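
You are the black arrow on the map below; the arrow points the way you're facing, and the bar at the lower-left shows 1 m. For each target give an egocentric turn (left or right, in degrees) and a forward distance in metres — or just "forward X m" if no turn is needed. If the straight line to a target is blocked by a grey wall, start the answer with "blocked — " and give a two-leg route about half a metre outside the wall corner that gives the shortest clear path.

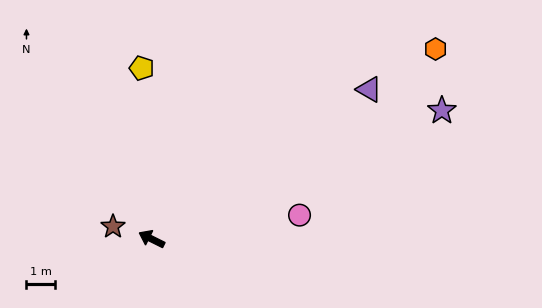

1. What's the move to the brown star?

turn left 9°, forward 1.4 m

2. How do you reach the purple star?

turn right 130°, forward 11.0 m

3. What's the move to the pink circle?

turn right 144°, forward 5.2 m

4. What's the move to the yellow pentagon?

turn right 60°, forward 5.9 m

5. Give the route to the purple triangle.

turn right 119°, forward 9.1 m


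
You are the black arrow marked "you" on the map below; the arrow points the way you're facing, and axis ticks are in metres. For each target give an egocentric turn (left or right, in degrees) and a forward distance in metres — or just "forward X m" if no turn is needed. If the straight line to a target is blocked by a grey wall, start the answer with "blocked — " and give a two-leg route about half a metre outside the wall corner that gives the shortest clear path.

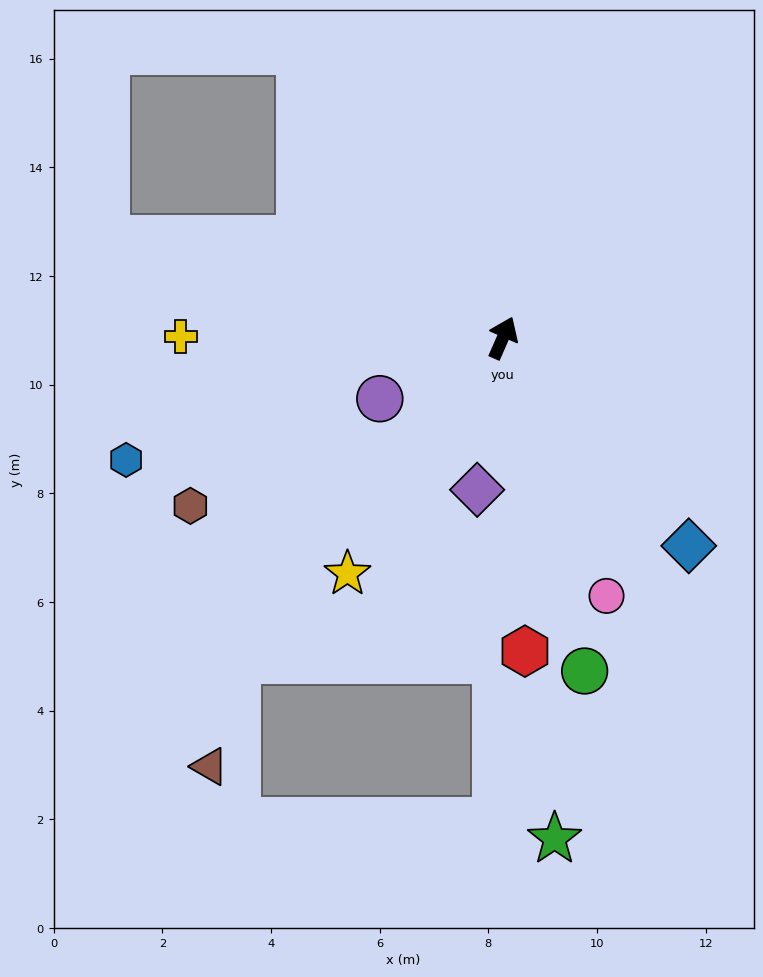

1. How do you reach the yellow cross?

turn left 113°, forward 5.9 m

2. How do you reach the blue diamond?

turn right 115°, forward 5.1 m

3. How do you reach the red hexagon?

turn right 152°, forward 5.8 m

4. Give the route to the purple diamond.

turn right 166°, forward 2.8 m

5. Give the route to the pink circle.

turn right 134°, forward 5.1 m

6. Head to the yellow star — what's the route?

turn left 170°, forward 5.2 m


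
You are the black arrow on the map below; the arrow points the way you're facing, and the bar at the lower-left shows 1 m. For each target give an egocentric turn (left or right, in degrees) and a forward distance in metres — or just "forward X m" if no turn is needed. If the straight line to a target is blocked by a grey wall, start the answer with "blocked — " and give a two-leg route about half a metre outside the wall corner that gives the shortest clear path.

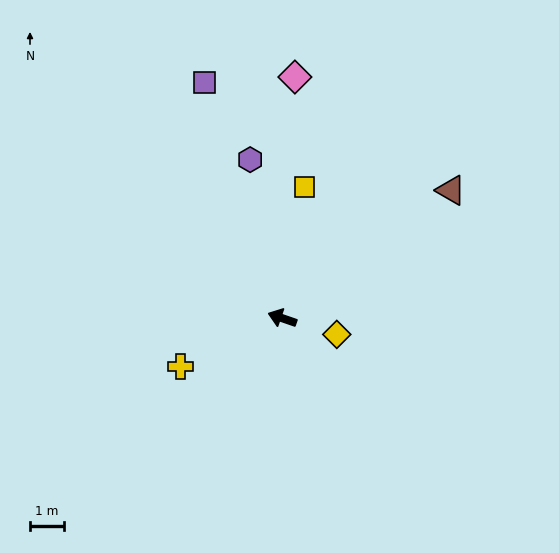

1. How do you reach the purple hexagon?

turn right 59°, forward 4.8 m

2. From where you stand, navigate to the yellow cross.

turn left 45°, forward 3.3 m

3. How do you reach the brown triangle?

turn right 124°, forward 6.3 m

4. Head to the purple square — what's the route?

turn right 53°, forward 7.3 m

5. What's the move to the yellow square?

turn right 81°, forward 3.9 m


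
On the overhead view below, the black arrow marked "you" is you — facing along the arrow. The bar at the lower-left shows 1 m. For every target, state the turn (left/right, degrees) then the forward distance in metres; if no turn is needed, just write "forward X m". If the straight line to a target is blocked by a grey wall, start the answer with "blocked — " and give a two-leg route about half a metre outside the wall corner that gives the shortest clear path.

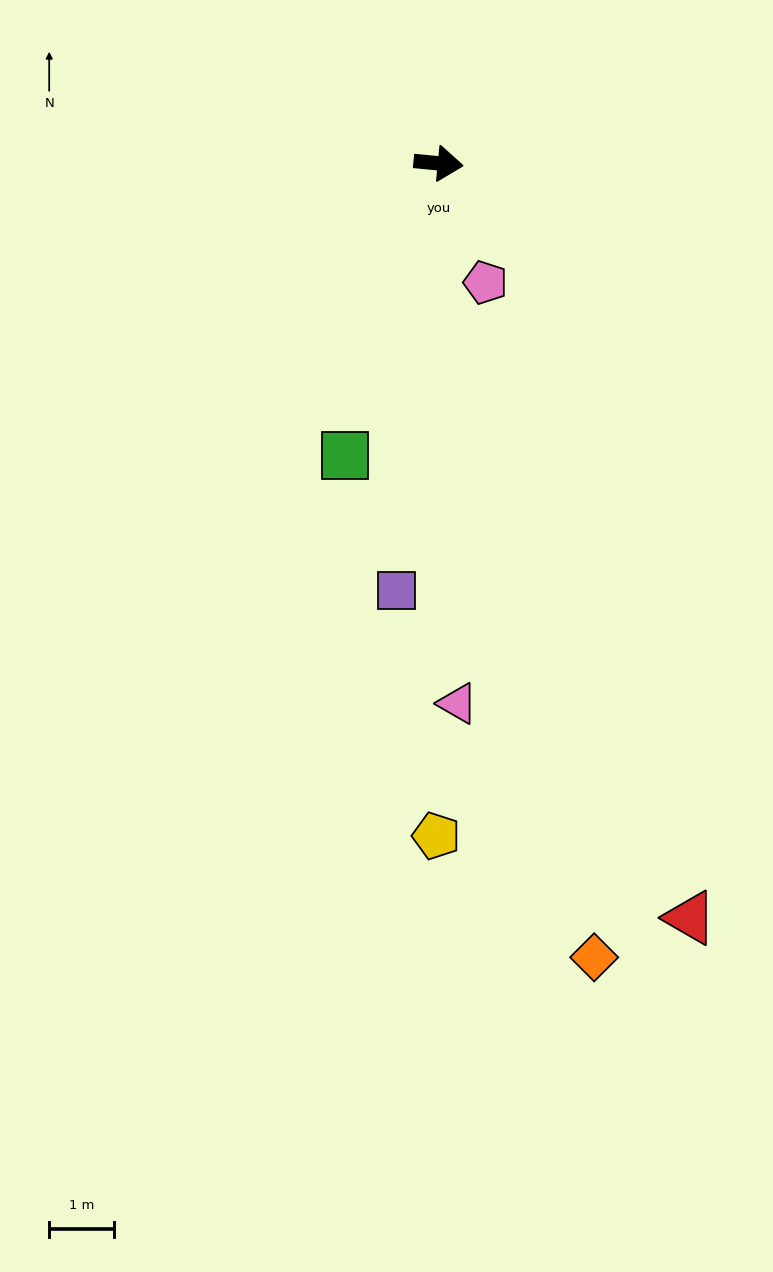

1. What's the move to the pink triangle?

turn right 82°, forward 8.4 m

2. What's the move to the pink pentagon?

turn right 63°, forward 2.0 m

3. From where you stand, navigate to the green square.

turn right 102°, forward 4.8 m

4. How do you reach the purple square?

turn right 90°, forward 6.7 m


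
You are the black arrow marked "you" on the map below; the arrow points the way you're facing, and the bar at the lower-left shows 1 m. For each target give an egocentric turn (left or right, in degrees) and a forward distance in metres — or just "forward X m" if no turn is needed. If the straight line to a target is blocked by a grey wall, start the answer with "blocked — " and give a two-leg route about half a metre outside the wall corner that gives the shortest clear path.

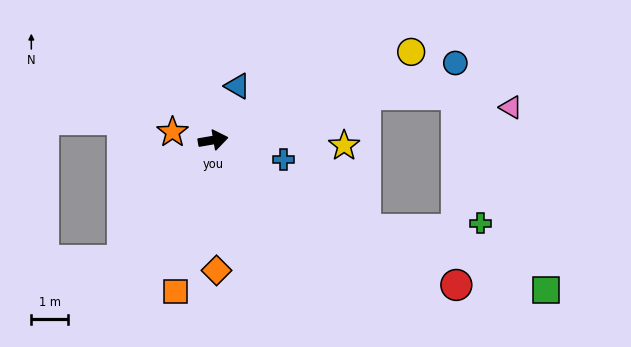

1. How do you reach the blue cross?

turn right 25°, forward 2.0 m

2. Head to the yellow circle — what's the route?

turn left 14°, forward 5.9 m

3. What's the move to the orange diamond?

turn right 98°, forward 3.5 m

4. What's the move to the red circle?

turn right 41°, forward 7.7 m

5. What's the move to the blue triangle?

turn left 56°, forward 1.6 m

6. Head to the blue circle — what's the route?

turn left 8°, forward 6.9 m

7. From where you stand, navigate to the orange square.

turn right 114°, forward 4.2 m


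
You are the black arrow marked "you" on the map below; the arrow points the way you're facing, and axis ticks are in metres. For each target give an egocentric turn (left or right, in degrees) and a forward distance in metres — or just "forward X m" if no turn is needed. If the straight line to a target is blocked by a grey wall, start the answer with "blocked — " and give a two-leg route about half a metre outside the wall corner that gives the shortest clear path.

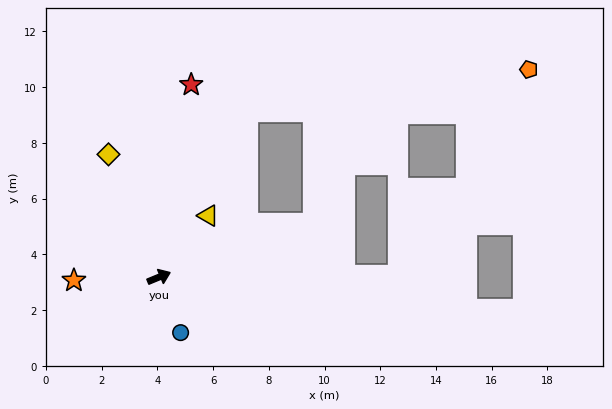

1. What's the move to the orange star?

turn left 160°, forward 3.1 m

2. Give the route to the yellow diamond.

turn left 90°, forward 4.8 m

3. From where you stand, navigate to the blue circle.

turn right 91°, forward 2.1 m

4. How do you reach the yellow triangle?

turn left 29°, forward 2.8 m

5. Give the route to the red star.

turn left 58°, forward 7.0 m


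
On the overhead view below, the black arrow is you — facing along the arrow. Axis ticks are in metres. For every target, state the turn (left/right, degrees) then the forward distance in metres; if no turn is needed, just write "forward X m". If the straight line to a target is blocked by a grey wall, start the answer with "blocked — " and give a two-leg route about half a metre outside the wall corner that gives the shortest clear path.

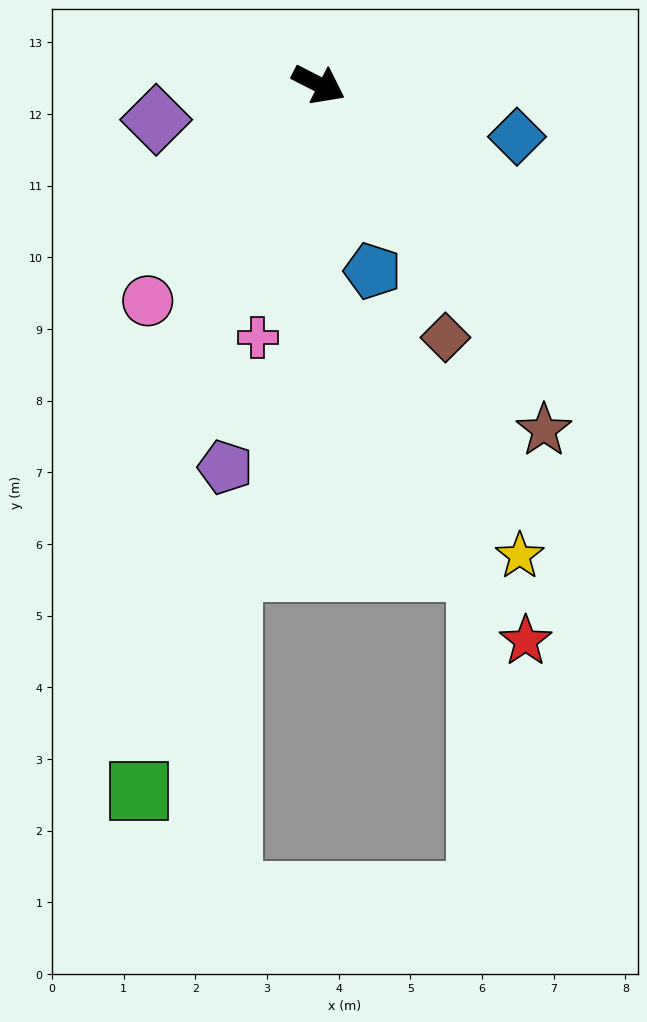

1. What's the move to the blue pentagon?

turn right 47°, forward 2.7 m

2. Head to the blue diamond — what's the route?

turn left 12°, forward 2.9 m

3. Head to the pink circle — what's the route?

turn right 101°, forward 3.8 m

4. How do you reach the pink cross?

turn right 76°, forward 3.6 m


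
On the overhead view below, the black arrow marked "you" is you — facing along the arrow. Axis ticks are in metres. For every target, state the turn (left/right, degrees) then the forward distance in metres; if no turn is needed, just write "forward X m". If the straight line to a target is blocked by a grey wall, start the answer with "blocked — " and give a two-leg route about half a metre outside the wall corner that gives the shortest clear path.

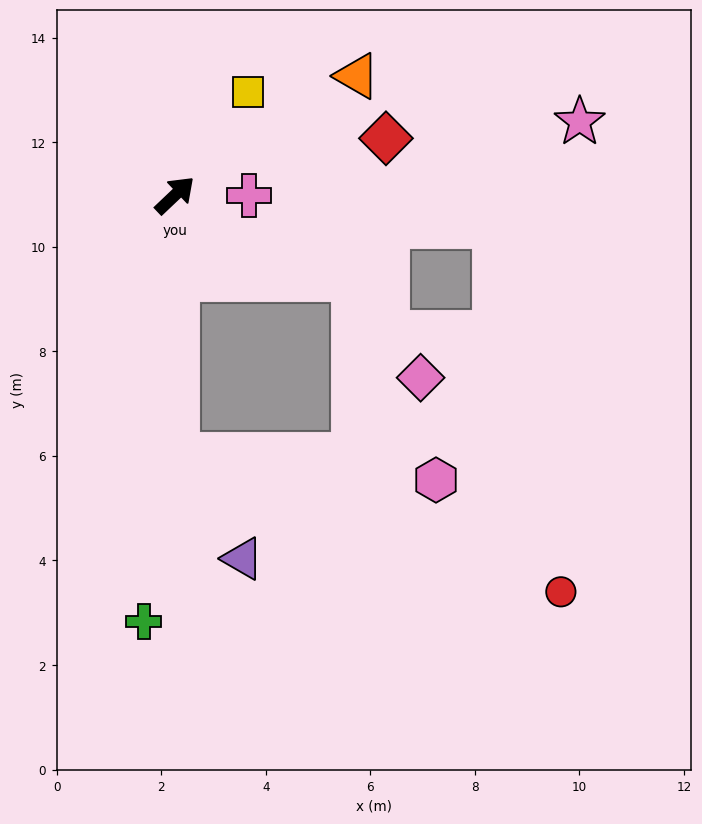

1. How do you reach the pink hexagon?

blocked — turn right 133°, forward 5.0 m, then turn left 84°, forward 5.0 m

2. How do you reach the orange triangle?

turn right 10°, forward 4.2 m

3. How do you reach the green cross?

turn right 138°, forward 8.2 m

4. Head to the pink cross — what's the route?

turn right 44°, forward 1.4 m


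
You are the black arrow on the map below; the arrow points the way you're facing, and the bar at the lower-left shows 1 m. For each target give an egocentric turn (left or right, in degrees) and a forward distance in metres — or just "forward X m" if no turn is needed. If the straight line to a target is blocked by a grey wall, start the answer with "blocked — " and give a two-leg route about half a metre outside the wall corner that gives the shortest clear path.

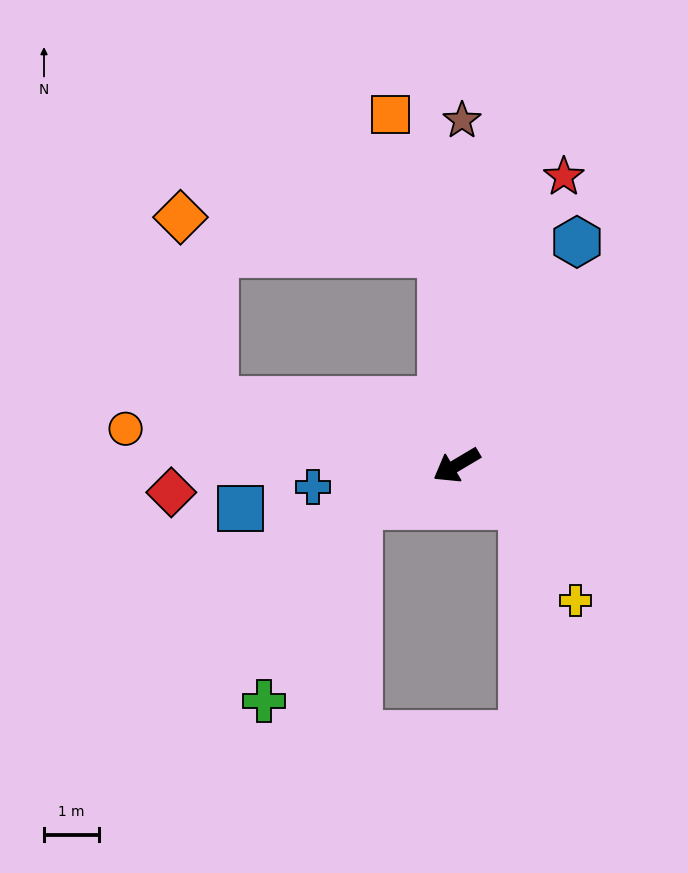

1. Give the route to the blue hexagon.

turn right 149°, forward 4.6 m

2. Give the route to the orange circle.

turn right 37°, forward 6.0 m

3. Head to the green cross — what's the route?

blocked — turn right 8°, forward 1.9 m, then turn left 41°, forward 3.9 m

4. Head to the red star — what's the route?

turn right 141°, forward 5.6 m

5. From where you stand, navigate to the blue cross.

turn right 22°, forward 2.6 m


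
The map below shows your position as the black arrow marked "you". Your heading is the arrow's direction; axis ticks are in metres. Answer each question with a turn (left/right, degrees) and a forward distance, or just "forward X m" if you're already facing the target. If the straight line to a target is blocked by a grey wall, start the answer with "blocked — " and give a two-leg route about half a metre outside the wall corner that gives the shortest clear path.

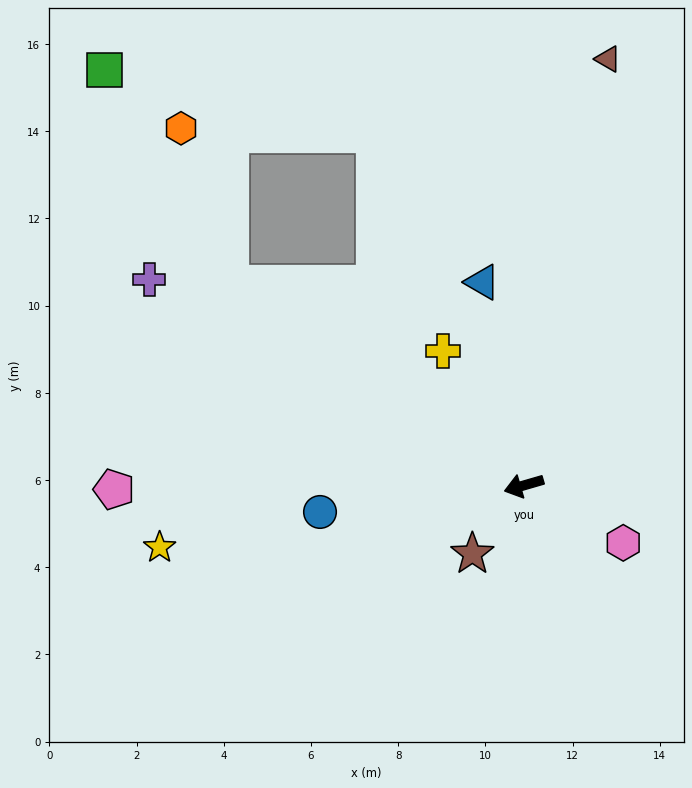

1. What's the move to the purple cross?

turn right 45°, forward 9.8 m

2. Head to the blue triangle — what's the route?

turn right 95°, forward 4.8 m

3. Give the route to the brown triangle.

turn right 117°, forward 10.0 m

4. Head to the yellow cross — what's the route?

turn right 75°, forward 3.6 m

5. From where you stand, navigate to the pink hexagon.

turn left 134°, forward 2.6 m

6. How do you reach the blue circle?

turn right 9°, forward 4.7 m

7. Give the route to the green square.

blocked — turn right 51°, forward 8.2 m, then turn right 25°, forward 5.7 m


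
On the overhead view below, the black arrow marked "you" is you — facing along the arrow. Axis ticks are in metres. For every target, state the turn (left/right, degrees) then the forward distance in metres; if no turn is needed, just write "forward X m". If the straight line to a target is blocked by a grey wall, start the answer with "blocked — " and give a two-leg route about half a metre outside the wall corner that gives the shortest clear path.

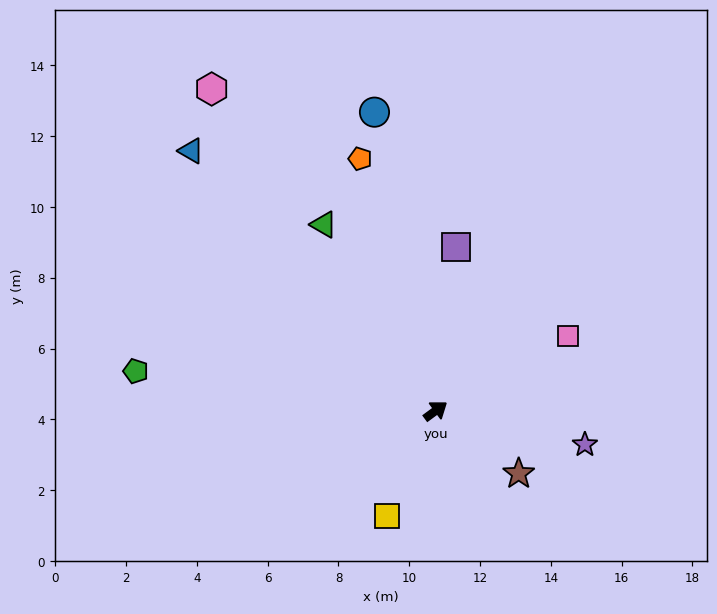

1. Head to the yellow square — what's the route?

turn right 151°, forward 3.3 m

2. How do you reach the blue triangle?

turn left 97°, forward 10.1 m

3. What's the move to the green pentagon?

turn left 136°, forward 8.5 m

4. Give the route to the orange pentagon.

turn left 70°, forward 7.4 m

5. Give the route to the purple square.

turn left 47°, forward 4.7 m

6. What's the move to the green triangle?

turn left 85°, forward 6.1 m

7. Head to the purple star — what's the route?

turn right 49°, forward 4.3 m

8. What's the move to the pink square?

turn right 7°, forward 4.3 m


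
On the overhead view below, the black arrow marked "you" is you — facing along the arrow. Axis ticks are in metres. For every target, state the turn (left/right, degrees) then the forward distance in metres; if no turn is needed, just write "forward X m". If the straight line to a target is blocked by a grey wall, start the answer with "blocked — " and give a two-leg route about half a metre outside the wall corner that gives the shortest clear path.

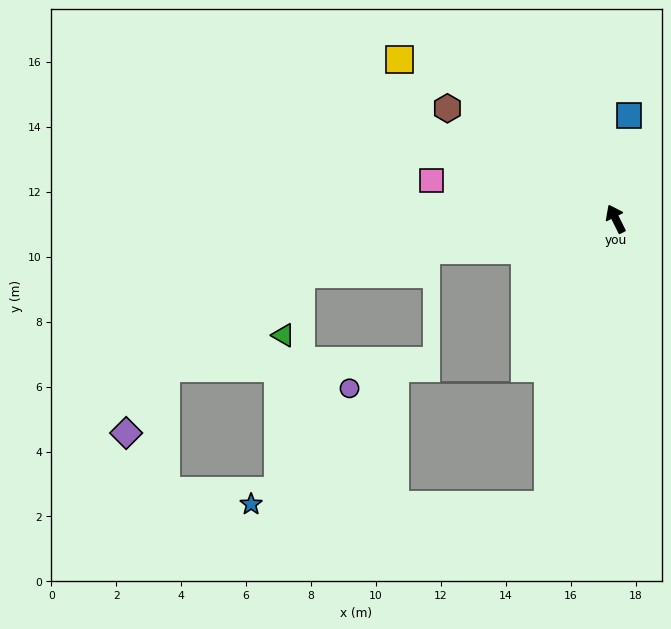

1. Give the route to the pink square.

turn left 52°, forward 5.8 m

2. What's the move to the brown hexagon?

turn left 30°, forward 6.2 m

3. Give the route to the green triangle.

blocked — turn left 74°, forward 9.8 m, then turn left 63°, forward 2.0 m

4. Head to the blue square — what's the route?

turn right 34°, forward 3.2 m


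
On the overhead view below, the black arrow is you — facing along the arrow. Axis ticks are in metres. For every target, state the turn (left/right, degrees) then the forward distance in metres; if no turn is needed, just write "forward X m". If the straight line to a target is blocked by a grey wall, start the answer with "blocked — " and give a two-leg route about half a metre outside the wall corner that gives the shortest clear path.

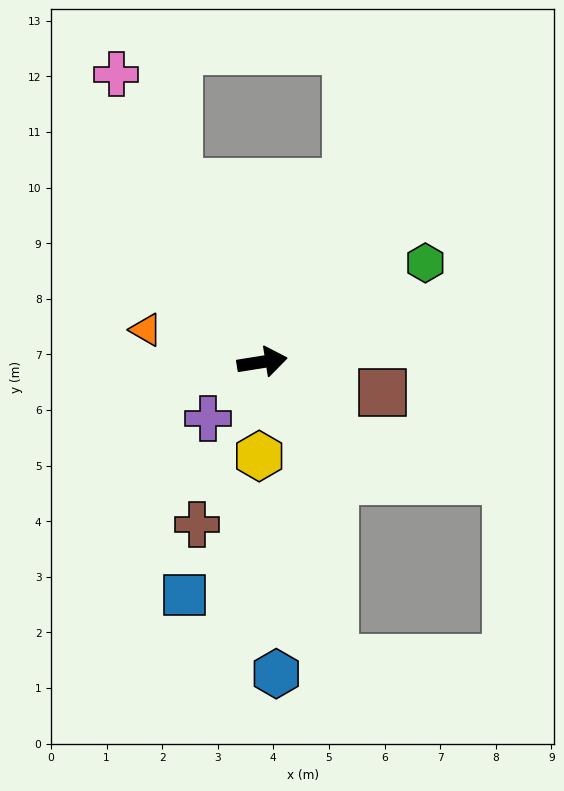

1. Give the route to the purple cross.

turn right 143°, forward 1.4 m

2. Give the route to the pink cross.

turn left 108°, forward 5.8 m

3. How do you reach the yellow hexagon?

turn right 101°, forward 1.7 m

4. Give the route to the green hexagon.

turn left 22°, forward 3.4 m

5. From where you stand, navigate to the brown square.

turn right 23°, forward 2.2 m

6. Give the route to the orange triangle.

turn left 155°, forward 2.2 m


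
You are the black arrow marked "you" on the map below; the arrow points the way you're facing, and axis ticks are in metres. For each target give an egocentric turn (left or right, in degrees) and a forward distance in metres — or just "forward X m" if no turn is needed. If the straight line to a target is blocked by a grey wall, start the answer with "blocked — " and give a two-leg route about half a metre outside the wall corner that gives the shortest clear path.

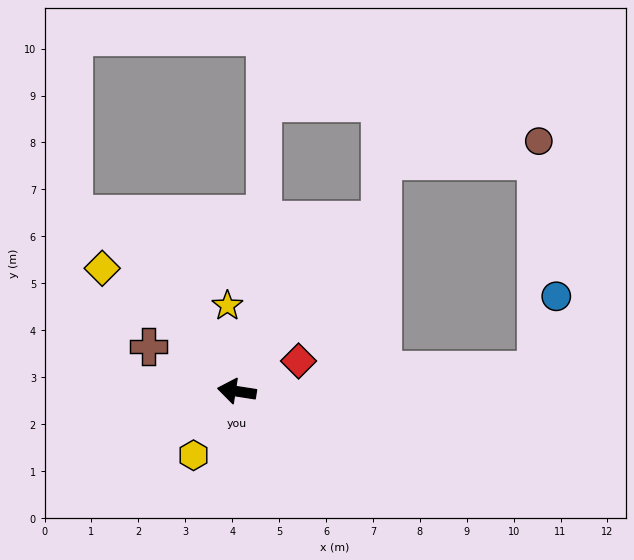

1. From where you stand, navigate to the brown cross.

turn right 18°, forward 2.1 m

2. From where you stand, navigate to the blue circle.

blocked — turn right 167°, forward 6.4 m, then turn left 72°, forward 1.6 m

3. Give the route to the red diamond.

turn right 145°, forward 1.5 m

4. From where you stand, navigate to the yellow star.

turn right 75°, forward 1.8 m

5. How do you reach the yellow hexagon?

turn left 65°, forward 1.6 m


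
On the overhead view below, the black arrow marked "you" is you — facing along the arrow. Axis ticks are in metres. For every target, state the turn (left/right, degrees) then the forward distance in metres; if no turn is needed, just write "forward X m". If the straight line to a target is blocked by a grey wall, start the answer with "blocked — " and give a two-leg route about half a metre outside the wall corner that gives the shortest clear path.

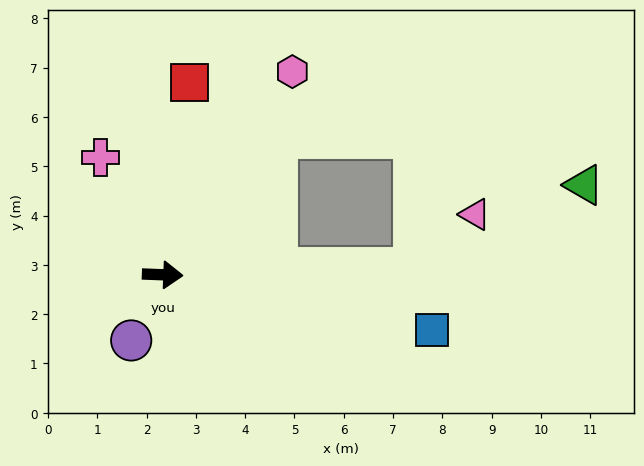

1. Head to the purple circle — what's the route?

turn right 113°, forward 1.5 m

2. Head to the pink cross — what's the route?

turn left 120°, forward 2.7 m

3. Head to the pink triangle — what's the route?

blocked — turn left 4°, forward 5.1 m, then turn left 39°, forward 1.6 m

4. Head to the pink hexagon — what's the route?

turn left 60°, forward 4.9 m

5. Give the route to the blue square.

turn right 9°, forward 5.6 m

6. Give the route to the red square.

turn left 84°, forward 3.9 m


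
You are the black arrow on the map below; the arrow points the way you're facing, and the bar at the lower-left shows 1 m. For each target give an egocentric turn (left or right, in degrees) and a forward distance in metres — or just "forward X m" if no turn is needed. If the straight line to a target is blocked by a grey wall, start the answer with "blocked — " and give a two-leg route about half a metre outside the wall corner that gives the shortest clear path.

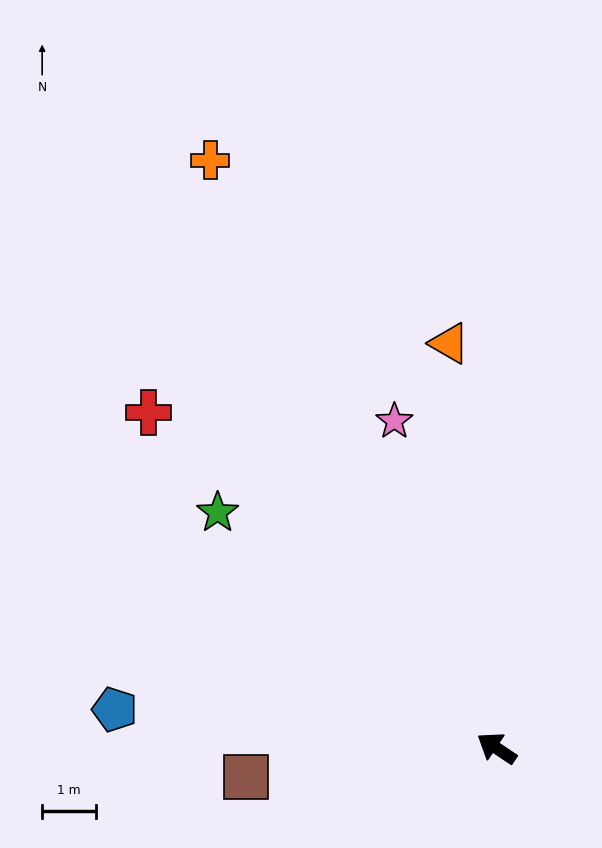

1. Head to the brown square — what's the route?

turn left 40°, forward 4.7 m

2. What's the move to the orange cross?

turn right 30°, forward 12.1 m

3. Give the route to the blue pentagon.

turn left 28°, forward 7.1 m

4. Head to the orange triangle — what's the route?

turn right 50°, forward 7.6 m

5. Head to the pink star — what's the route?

turn right 39°, forward 6.4 m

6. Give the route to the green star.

turn right 6°, forward 6.8 m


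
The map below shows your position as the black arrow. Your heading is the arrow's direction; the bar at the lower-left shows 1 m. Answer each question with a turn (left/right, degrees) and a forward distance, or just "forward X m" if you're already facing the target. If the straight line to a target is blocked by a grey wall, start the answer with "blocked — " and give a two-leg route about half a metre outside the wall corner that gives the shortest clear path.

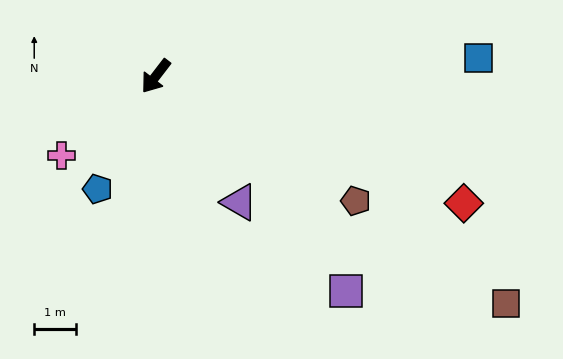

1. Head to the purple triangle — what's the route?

turn left 71°, forward 3.6 m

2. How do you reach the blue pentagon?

turn left 10°, forward 3.0 m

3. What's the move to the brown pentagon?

turn left 96°, forward 5.6 m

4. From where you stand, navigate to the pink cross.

turn right 12°, forward 2.9 m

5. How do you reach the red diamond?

turn left 105°, forward 8.0 m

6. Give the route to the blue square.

turn left 131°, forward 7.7 m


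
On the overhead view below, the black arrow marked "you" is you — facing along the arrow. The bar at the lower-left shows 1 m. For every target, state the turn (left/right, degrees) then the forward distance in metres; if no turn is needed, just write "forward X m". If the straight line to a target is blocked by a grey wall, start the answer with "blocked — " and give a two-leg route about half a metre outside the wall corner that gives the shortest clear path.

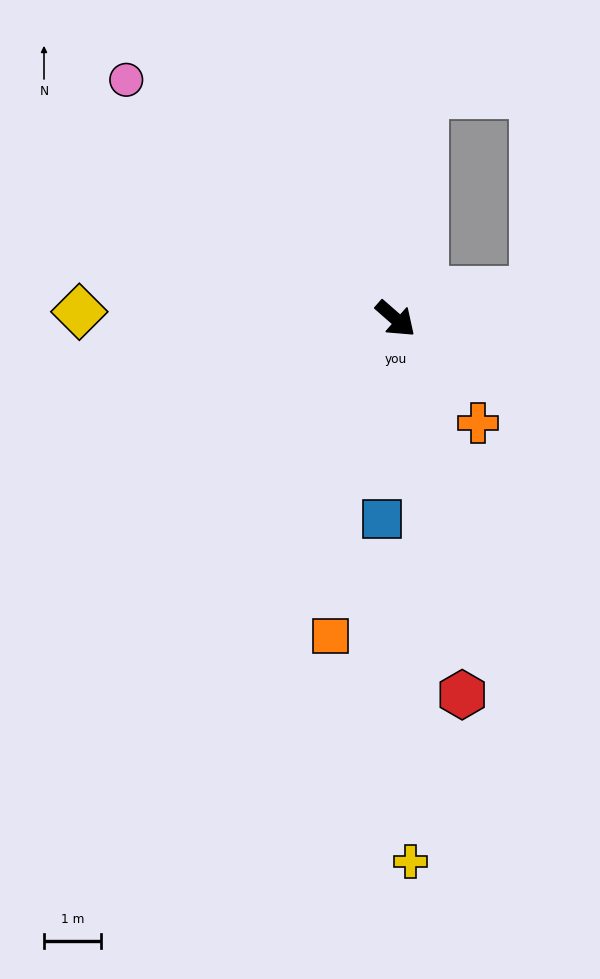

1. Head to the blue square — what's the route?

turn right 53°, forward 3.5 m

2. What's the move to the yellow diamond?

turn right 140°, forward 5.5 m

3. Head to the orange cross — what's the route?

turn right 11°, forward 2.3 m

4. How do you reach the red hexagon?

turn right 39°, forward 6.7 m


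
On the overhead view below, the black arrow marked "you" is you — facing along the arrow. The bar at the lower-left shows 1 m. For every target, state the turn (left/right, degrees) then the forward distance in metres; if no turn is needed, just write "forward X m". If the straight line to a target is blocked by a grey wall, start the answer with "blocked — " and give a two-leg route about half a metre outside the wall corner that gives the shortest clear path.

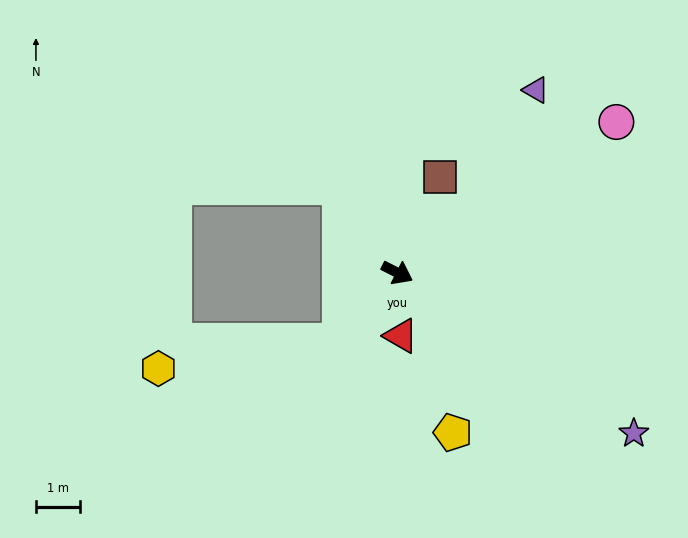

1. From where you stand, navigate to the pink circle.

turn left 62°, forward 6.0 m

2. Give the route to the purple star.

turn right 7°, forward 6.4 m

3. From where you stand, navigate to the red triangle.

turn right 60°, forward 1.4 m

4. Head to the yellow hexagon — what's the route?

blocked — turn right 102°, forward 2.0 m, then turn right 43°, forward 4.1 m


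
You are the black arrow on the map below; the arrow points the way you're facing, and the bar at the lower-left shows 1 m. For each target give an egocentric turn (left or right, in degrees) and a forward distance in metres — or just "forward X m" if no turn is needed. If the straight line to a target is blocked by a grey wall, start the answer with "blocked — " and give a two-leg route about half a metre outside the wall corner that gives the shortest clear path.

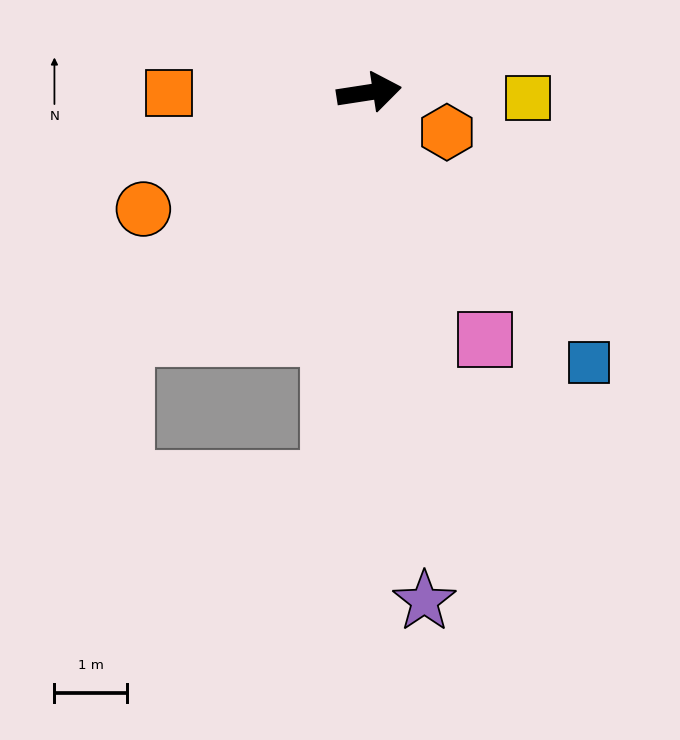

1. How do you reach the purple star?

turn right 93°, forward 7.0 m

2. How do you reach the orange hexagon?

turn right 36°, forward 1.2 m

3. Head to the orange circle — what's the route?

turn right 161°, forward 3.5 m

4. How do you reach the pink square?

turn right 74°, forward 3.7 m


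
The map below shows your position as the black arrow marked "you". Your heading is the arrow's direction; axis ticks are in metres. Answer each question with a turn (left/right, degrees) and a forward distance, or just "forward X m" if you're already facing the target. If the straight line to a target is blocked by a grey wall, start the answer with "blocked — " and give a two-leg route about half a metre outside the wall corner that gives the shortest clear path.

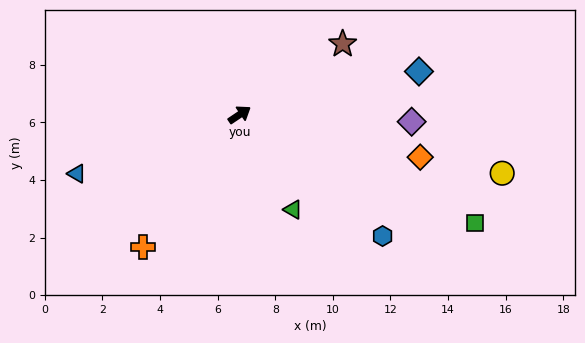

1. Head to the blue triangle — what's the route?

turn left 166°, forward 6.0 m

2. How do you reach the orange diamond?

turn right 47°, forward 6.4 m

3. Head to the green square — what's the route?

turn right 59°, forward 9.0 m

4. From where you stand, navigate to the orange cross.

turn right 160°, forward 5.7 m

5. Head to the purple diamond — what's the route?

turn right 36°, forward 6.0 m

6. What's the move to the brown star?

forward 4.3 m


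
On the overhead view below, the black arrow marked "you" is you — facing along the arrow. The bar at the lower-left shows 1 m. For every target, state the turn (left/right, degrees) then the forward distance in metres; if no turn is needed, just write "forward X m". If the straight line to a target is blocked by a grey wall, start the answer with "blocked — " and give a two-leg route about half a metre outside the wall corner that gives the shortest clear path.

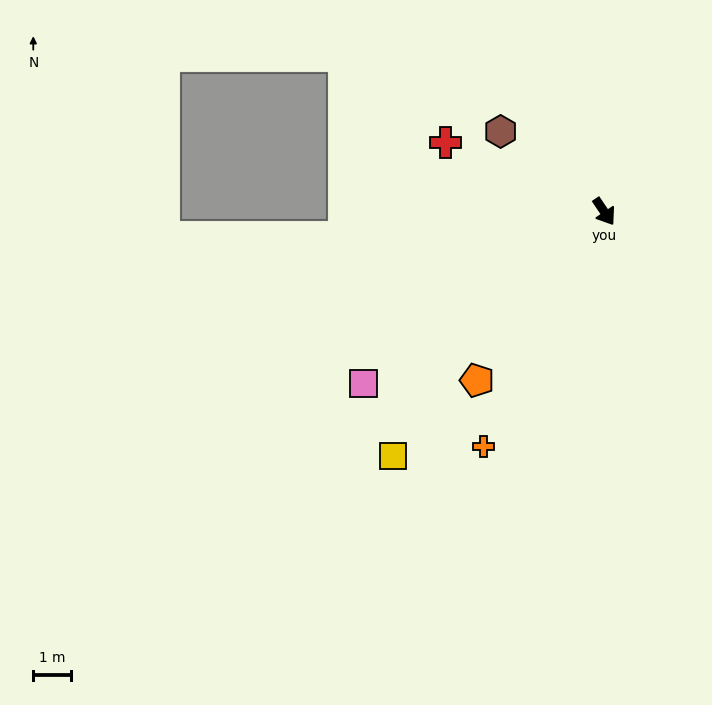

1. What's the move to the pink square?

turn right 88°, forward 7.9 m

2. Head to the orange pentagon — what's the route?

turn right 71°, forward 5.7 m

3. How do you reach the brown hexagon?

turn right 162°, forward 3.5 m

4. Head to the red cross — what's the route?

turn right 147°, forward 4.6 m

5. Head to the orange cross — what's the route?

turn right 61°, forward 7.1 m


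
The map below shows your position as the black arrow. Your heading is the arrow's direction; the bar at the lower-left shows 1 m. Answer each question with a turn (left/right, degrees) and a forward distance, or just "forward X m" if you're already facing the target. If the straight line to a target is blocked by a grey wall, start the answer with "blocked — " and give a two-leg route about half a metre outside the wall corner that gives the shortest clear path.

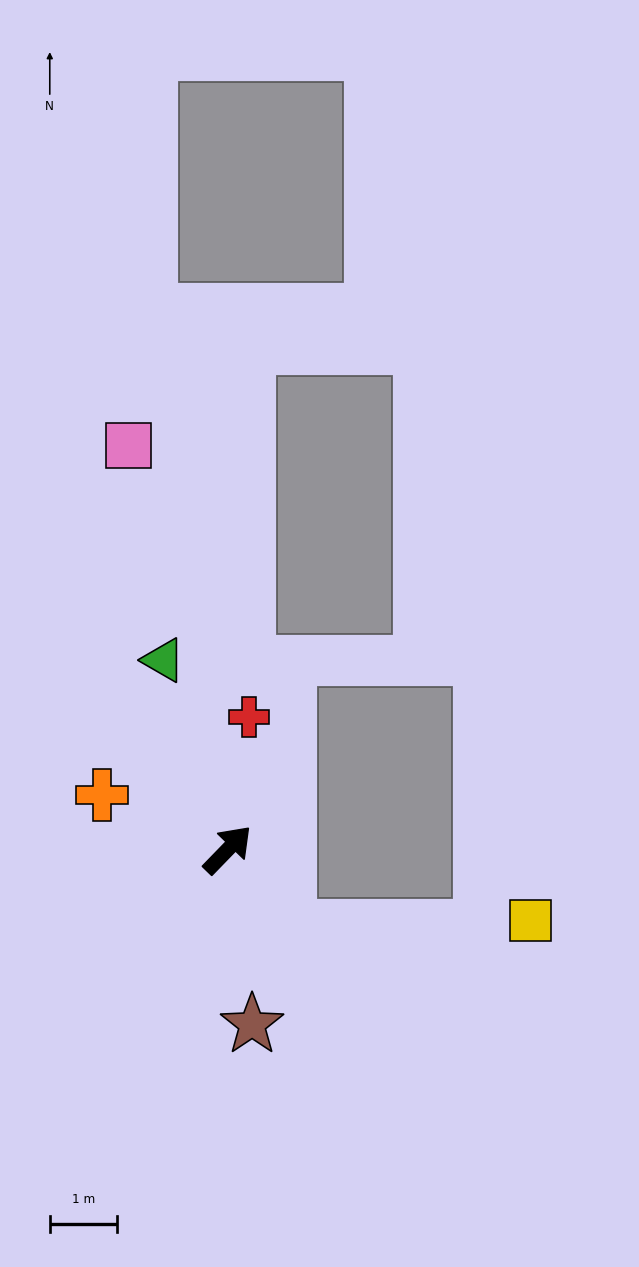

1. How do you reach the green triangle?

turn left 63°, forward 3.0 m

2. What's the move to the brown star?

turn right 128°, forward 2.6 m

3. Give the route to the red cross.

turn left 35°, forward 2.0 m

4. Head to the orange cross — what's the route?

turn left 111°, forward 2.1 m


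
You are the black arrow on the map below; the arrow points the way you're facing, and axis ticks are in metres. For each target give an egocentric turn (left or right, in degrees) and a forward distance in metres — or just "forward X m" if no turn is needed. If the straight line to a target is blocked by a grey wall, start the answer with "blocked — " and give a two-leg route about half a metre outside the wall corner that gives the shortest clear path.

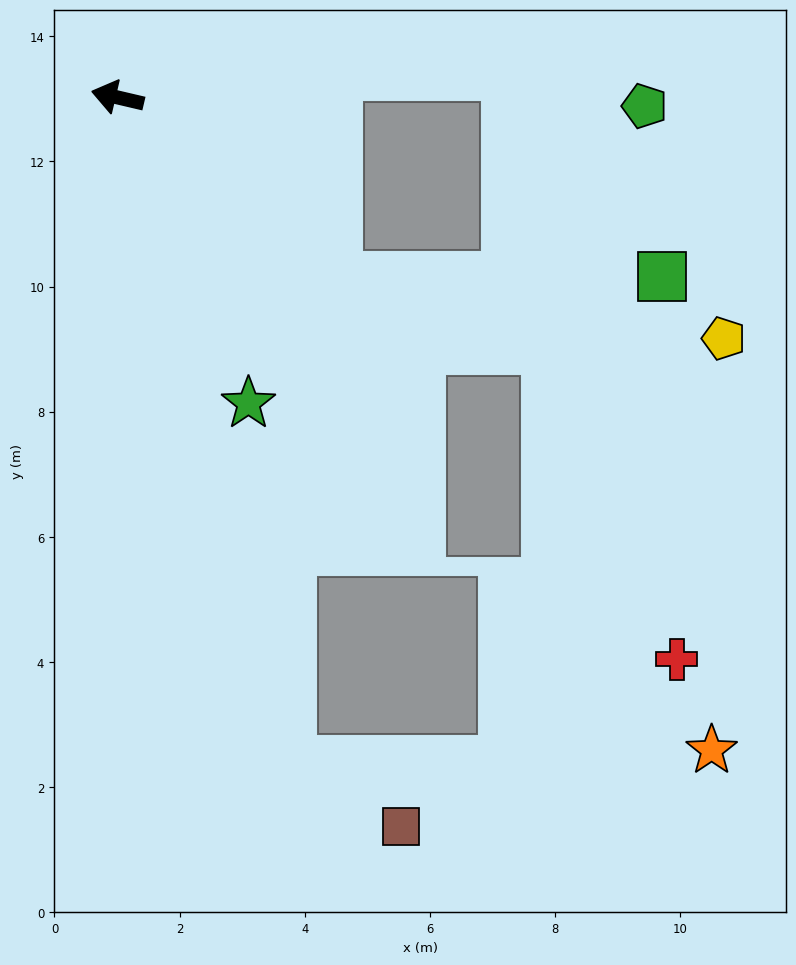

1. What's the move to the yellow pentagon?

blocked — turn left 154°, forward 4.5 m, then turn left 30°, forward 6.3 m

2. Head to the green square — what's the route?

blocked — turn left 154°, forward 4.5 m, then turn left 39°, forward 5.2 m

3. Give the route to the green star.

turn left 126°, forward 5.3 m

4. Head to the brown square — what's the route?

blocked — turn left 118°, forward 11.0 m, then turn left 45°, forward 2.1 m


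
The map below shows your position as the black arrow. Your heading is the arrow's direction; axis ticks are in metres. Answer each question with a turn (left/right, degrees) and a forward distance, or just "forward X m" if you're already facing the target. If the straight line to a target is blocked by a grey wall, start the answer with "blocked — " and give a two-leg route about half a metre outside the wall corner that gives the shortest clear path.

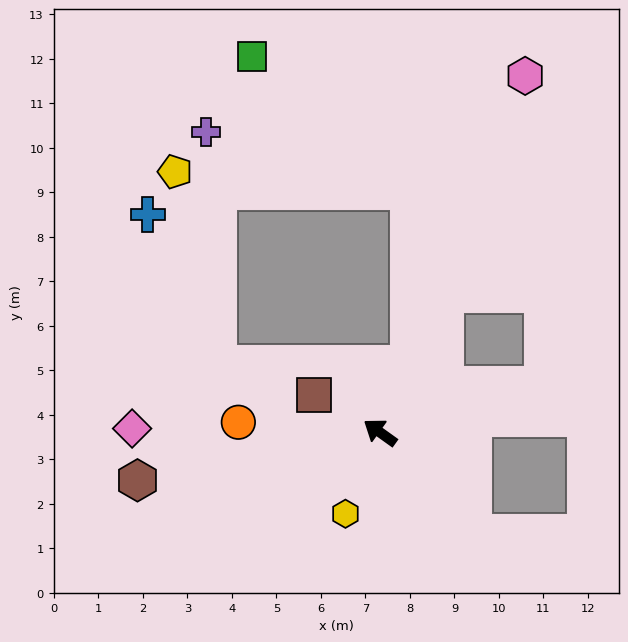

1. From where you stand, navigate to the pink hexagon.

turn right 77°, forward 8.6 m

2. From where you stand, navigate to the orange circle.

turn left 32°, forward 3.2 m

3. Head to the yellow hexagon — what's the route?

turn left 103°, forward 2.0 m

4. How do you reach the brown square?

turn left 6°, forward 1.7 m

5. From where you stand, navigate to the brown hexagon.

turn left 47°, forward 5.6 m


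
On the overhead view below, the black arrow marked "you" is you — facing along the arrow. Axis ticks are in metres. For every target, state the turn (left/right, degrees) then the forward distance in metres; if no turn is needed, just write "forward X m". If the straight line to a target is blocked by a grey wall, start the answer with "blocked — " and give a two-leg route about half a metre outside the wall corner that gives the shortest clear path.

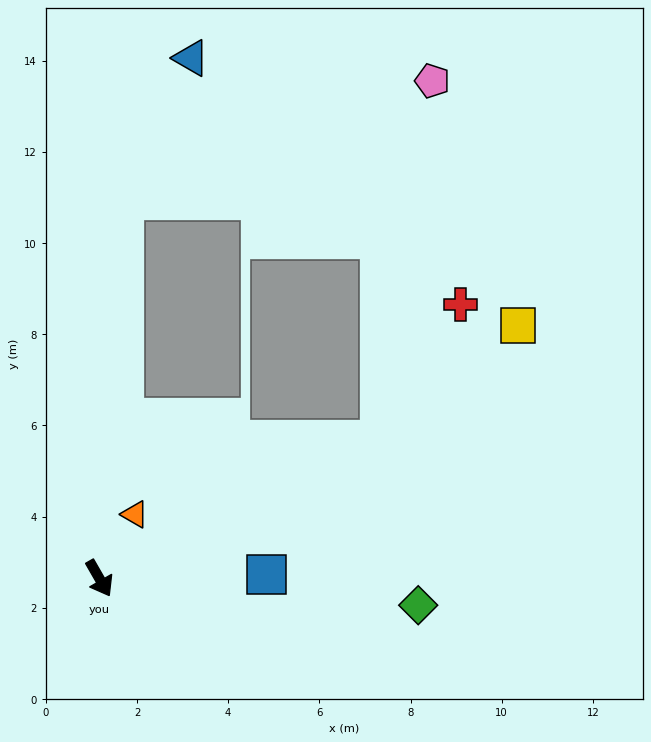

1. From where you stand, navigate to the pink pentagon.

blocked — turn left 146°, forward 8.3 m, then turn right 65°, forward 7.2 m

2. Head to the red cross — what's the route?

blocked — turn left 86°, forward 6.9 m, then turn left 33°, forward 3.5 m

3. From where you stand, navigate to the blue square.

turn left 61°, forward 3.7 m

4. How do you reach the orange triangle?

turn left 121°, forward 1.6 m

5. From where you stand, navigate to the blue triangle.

blocked — turn left 146°, forward 8.3 m, then turn right 21°, forward 3.5 m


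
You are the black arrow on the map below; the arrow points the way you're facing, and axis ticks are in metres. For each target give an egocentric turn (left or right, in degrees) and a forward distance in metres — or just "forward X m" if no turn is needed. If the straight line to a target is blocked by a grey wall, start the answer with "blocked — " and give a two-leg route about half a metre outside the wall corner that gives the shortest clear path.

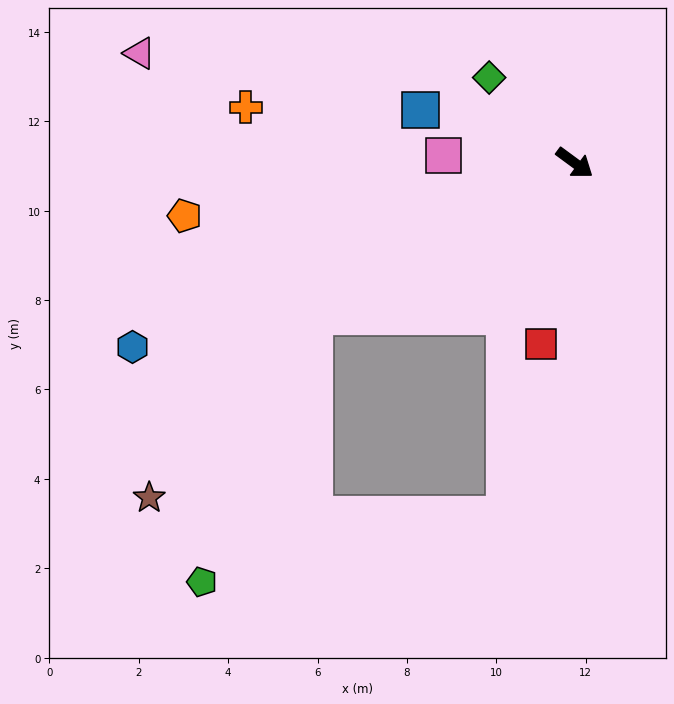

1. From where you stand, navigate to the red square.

turn right 64°, forward 4.1 m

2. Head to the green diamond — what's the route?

turn left 171°, forward 2.7 m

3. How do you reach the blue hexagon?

turn right 121°, forward 10.7 m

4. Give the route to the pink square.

turn right 147°, forward 2.9 m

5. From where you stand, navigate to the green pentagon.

blocked — turn right 113°, forward 6.8 m, then turn left 36°, forward 6.5 m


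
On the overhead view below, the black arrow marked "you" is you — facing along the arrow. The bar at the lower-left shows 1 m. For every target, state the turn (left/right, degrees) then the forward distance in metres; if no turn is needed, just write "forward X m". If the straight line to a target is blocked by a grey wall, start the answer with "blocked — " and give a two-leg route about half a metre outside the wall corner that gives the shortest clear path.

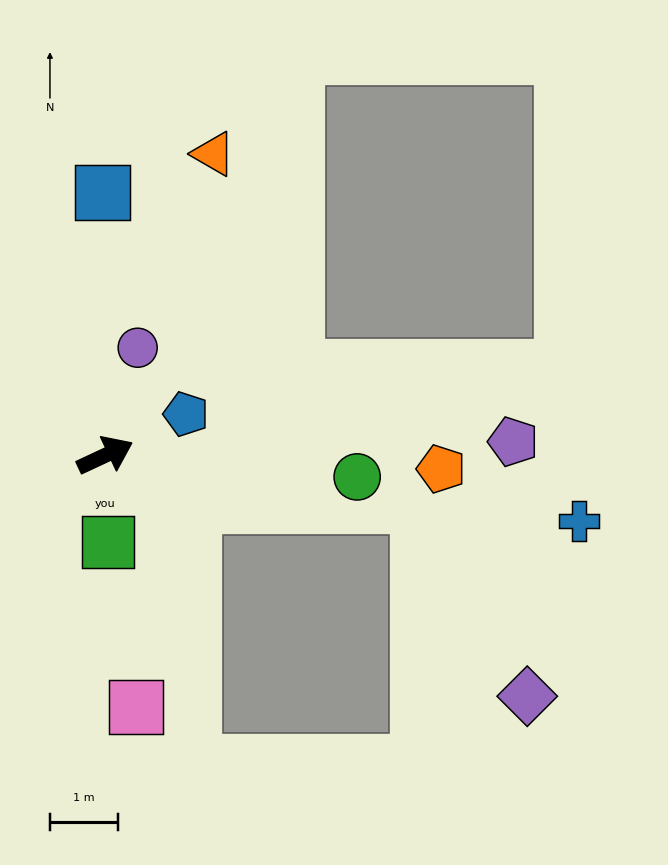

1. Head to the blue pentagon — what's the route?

turn left 2°, forward 1.3 m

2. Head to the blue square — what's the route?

turn left 66°, forward 3.9 m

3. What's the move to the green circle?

turn right 30°, forward 3.7 m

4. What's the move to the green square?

turn right 113°, forward 1.3 m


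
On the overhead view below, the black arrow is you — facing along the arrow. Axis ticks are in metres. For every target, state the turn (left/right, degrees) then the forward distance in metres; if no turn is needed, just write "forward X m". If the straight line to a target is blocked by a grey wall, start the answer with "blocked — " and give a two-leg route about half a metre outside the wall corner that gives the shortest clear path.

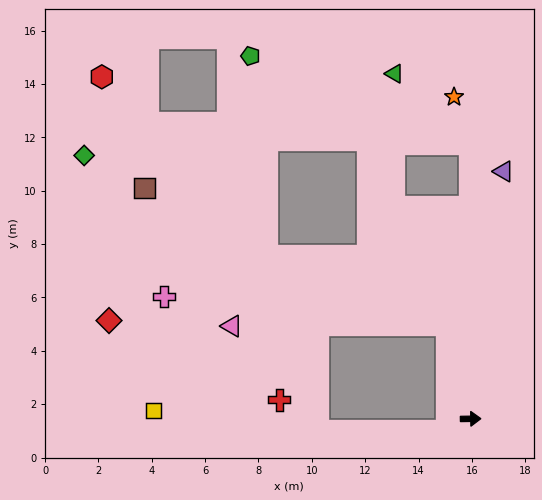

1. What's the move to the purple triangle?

turn left 82°, forward 9.4 m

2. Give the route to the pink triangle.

blocked — turn left 103°, forward 3.6 m, then turn left 76°, forward 8.1 m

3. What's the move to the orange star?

blocked — turn left 89°, forward 10.3 m, then turn left 19°, forward 1.9 m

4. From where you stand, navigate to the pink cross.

blocked — turn left 103°, forward 3.6 m, then turn left 70°, forward 10.7 m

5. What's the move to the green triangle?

blocked — turn left 89°, forward 10.3 m, then turn left 47°, forward 3.9 m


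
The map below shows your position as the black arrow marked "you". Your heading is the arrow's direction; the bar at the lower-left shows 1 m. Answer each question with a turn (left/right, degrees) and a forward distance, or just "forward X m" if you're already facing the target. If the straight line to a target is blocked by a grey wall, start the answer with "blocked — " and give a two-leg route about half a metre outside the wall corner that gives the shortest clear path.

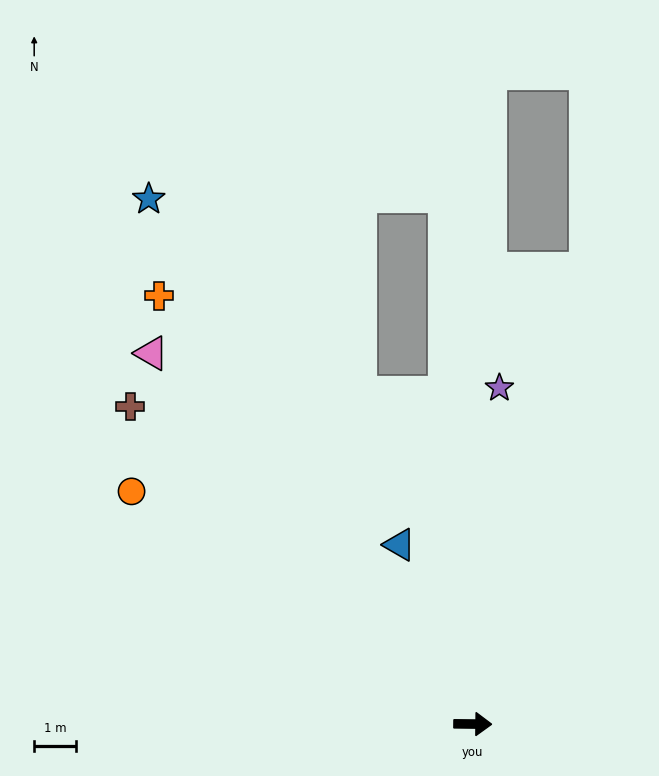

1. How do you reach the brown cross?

turn left 138°, forward 11.3 m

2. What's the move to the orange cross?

turn left 127°, forward 12.8 m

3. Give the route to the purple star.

turn left 86°, forward 8.1 m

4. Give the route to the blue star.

turn left 122°, forward 14.9 m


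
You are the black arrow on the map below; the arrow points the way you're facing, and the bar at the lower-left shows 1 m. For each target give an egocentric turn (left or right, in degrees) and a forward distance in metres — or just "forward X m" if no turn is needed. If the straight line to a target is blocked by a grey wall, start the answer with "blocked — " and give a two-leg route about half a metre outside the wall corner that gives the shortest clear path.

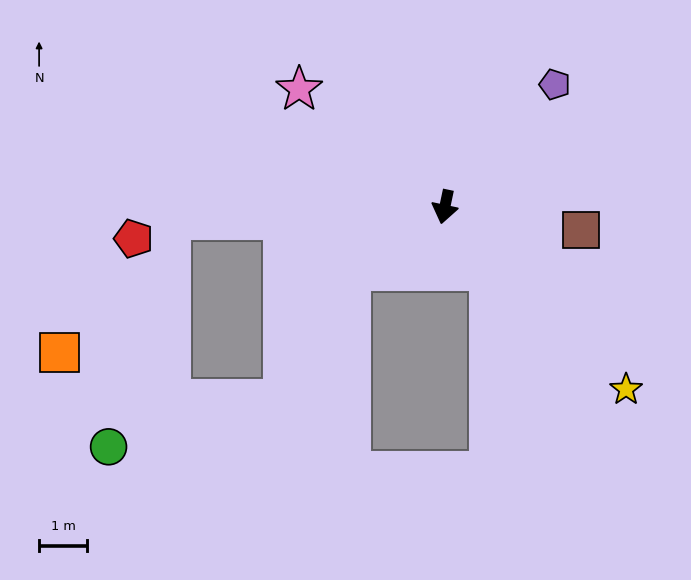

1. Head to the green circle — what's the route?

blocked — turn right 75°, forward 5.7 m, then turn left 72°, forward 4.9 m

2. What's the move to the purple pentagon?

turn left 150°, forward 3.4 m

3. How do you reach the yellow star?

turn left 57°, forward 5.4 m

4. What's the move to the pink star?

turn right 117°, forward 3.9 m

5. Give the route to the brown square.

turn left 92°, forward 2.9 m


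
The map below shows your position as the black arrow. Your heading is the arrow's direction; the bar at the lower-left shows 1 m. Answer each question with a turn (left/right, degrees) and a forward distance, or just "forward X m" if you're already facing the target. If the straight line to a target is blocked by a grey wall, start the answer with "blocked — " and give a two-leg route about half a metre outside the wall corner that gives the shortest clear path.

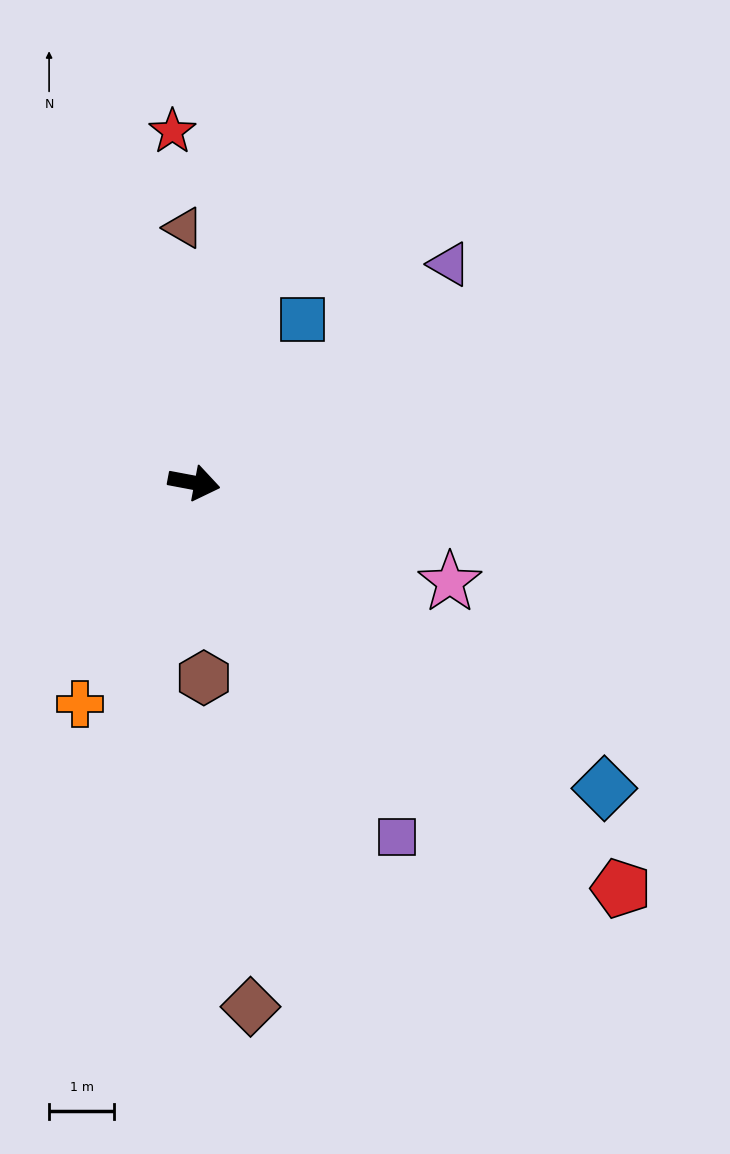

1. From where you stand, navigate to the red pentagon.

turn right 33°, forward 9.0 m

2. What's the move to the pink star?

turn right 11°, forward 4.2 m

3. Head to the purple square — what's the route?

turn right 50°, forward 6.3 m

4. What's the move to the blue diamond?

turn right 26°, forward 7.9 m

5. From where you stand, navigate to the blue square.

turn left 67°, forward 3.0 m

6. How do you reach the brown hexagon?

turn right 76°, forward 3.0 m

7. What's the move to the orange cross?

turn right 107°, forward 3.8 m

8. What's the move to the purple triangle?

turn left 51°, forward 5.2 m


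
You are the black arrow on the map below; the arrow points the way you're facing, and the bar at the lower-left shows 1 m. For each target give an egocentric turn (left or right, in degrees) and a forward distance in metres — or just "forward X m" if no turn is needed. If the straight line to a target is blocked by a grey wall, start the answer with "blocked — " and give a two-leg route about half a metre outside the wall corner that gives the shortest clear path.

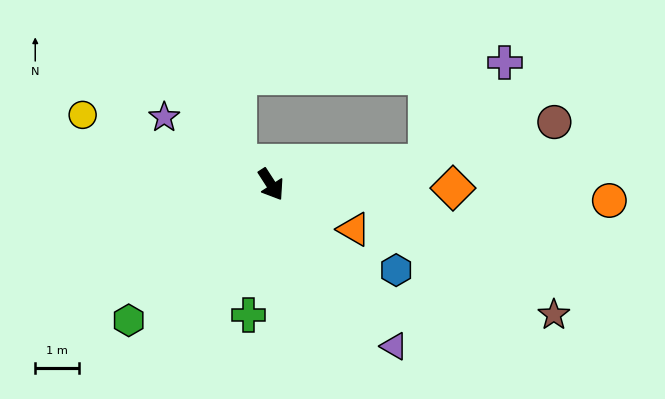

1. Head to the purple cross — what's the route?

blocked — turn left 65°, forward 3.6 m, then turn left 44°, forward 2.9 m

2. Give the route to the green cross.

turn right 43°, forward 3.0 m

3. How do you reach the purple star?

turn right 155°, forward 2.9 m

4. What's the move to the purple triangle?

turn left 4°, forward 4.7 m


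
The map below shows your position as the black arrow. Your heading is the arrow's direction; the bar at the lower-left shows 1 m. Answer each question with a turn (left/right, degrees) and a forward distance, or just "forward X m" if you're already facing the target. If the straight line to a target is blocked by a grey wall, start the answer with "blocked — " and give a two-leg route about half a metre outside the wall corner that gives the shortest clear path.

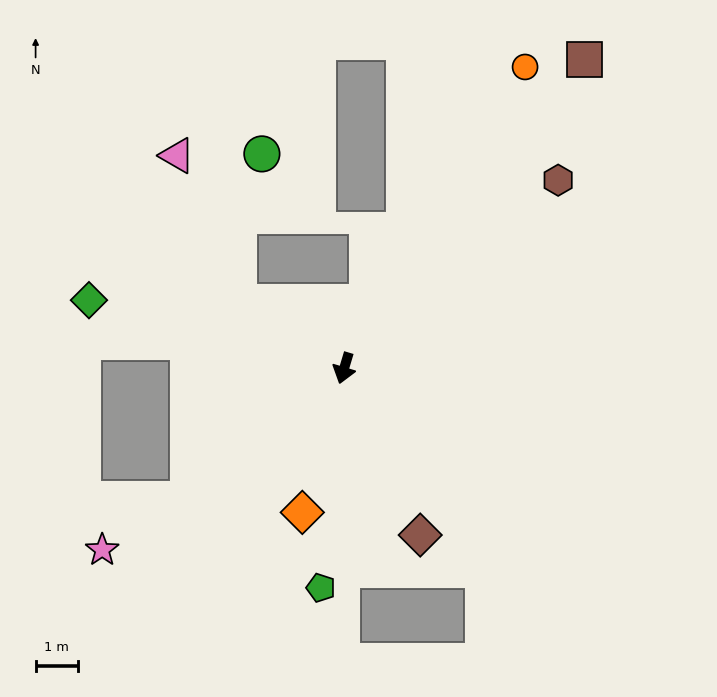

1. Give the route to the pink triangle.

blocked — turn right 105°, forward 2.9 m, then turn right 35°, forward 3.8 m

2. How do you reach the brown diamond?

turn left 41°, forward 4.3 m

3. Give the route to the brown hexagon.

turn left 148°, forward 6.7 m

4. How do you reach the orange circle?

turn left 166°, forward 8.3 m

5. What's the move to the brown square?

turn left 159°, forward 9.3 m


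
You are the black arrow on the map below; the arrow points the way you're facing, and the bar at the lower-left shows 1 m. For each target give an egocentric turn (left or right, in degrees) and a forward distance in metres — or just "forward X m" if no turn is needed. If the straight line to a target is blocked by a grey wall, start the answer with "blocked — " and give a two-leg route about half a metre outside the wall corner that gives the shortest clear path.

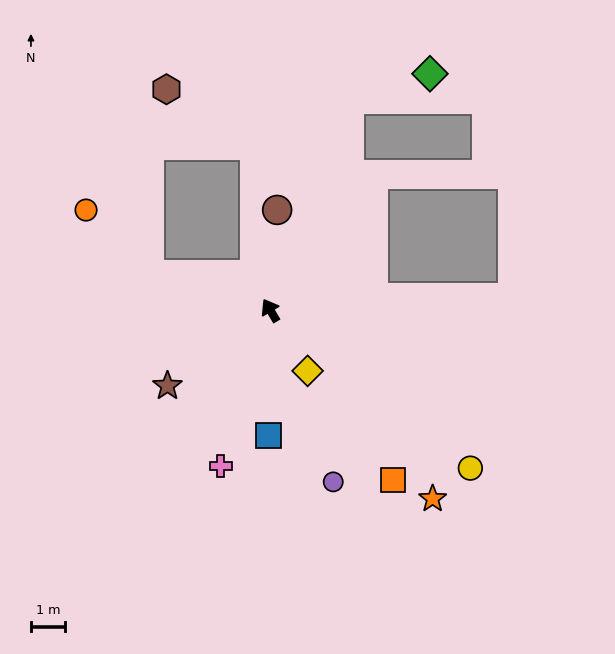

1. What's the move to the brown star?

turn left 96°, forward 3.7 m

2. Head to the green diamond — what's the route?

blocked — turn right 51°, forward 6.5 m, then turn right 52°, forward 2.4 m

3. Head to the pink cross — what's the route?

turn left 132°, forward 4.7 m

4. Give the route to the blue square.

turn left 148°, forward 3.6 m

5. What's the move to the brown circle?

turn right 35°, forward 2.9 m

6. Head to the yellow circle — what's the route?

turn right 159°, forward 7.4 m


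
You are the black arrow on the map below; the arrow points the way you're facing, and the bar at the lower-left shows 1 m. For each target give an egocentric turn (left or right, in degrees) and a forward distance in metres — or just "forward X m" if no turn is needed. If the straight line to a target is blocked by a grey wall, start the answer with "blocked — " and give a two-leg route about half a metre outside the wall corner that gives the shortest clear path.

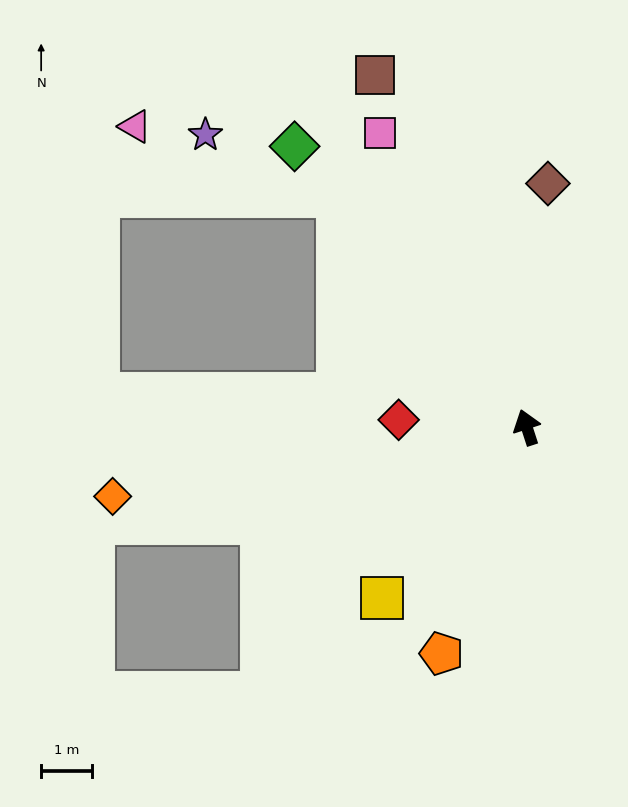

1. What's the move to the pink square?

turn left 8°, forward 6.4 m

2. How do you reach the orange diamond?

turn left 81°, forward 8.2 m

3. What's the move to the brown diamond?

turn right 23°, forward 4.8 m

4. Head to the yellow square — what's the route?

turn left 122°, forward 4.4 m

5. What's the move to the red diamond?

turn left 69°, forward 2.5 m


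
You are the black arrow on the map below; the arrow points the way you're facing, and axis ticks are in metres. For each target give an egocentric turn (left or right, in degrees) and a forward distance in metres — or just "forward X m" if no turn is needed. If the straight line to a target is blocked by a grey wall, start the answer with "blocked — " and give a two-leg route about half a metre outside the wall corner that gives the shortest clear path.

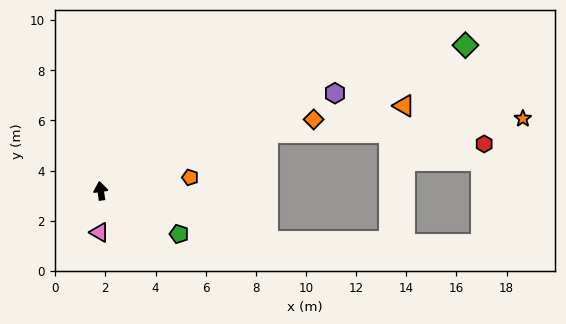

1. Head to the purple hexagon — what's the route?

turn right 76°, forward 10.1 m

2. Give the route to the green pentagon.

turn right 127°, forward 3.6 m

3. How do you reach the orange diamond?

turn right 80°, forward 9.0 m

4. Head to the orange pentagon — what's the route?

turn right 90°, forward 3.6 m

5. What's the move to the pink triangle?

turn left 170°, forward 1.7 m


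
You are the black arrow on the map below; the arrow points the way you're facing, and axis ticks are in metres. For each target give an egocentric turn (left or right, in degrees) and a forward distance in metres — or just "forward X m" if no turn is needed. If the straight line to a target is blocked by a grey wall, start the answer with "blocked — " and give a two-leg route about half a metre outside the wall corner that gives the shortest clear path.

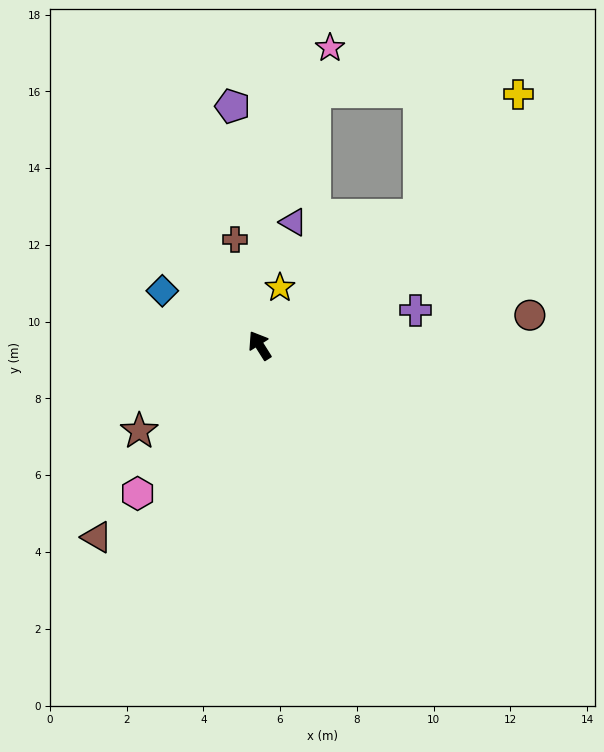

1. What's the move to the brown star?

turn left 93°, forward 3.8 m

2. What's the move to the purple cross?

turn right 109°, forward 4.2 m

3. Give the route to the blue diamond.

turn left 28°, forward 2.9 m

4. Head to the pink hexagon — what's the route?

turn left 108°, forward 5.0 m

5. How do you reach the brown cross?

turn right 19°, forward 2.8 m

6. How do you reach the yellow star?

turn right 52°, forward 1.6 m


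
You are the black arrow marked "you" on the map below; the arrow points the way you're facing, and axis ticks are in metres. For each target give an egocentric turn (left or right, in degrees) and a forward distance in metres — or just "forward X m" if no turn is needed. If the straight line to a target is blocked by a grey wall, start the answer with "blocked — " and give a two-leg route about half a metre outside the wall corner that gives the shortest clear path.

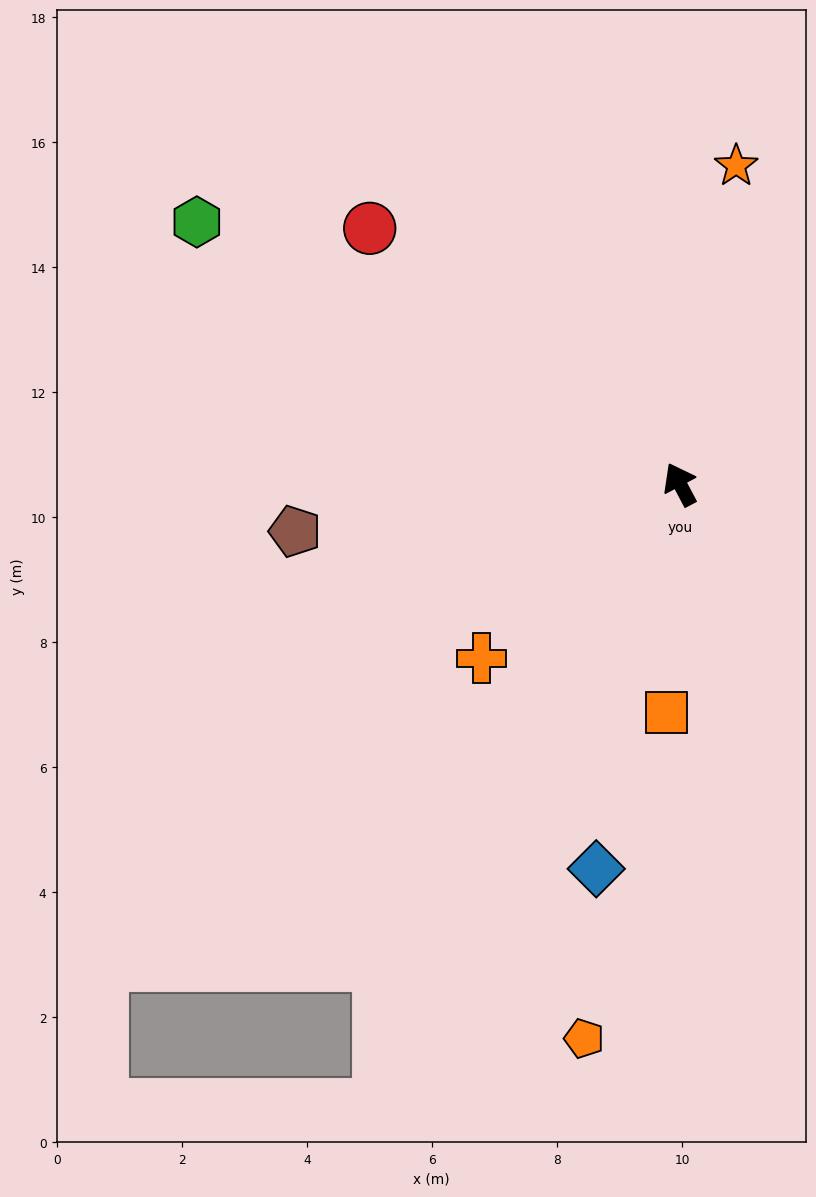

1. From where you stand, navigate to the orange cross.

turn left 103°, forward 4.2 m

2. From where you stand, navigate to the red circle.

turn left 23°, forward 6.4 m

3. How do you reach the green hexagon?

turn left 34°, forward 8.8 m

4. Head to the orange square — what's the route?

turn left 149°, forward 3.7 m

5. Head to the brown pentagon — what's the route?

turn left 69°, forward 6.2 m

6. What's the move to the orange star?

turn right 38°, forward 5.2 m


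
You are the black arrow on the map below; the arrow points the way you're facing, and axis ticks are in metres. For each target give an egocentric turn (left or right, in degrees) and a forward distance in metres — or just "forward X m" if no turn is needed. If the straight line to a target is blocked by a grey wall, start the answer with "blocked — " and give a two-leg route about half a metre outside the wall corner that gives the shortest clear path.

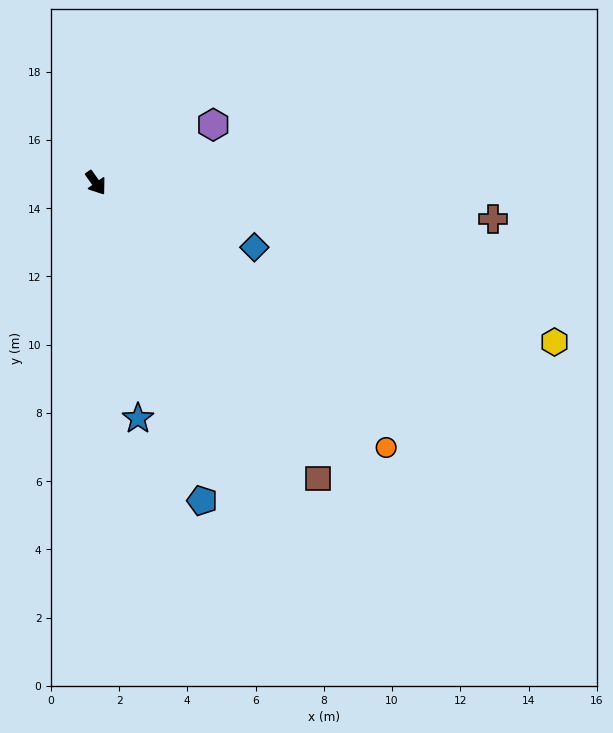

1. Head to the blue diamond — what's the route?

turn left 33°, forward 5.0 m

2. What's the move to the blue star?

turn right 25°, forward 7.0 m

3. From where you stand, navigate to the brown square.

forward 10.8 m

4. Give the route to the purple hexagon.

turn left 81°, forward 3.8 m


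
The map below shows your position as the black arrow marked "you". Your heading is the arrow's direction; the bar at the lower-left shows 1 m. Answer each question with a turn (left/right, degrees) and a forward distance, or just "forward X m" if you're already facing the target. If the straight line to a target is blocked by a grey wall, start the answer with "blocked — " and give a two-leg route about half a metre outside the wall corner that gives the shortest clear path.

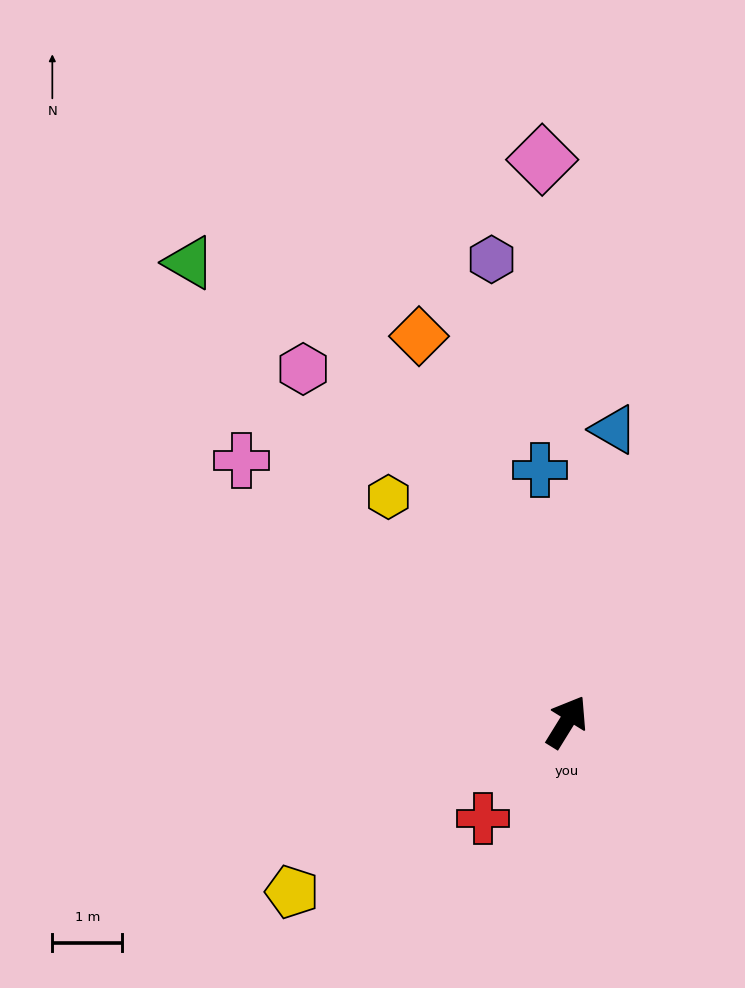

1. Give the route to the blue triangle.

turn left 23°, forward 4.2 m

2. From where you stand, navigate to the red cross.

turn left 171°, forward 1.8 m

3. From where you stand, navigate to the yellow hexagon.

turn left 70°, forward 4.1 m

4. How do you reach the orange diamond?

turn left 53°, forward 5.9 m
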